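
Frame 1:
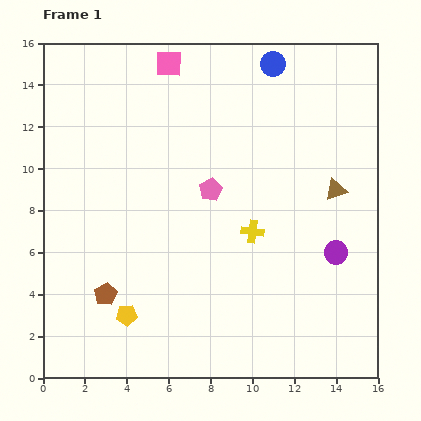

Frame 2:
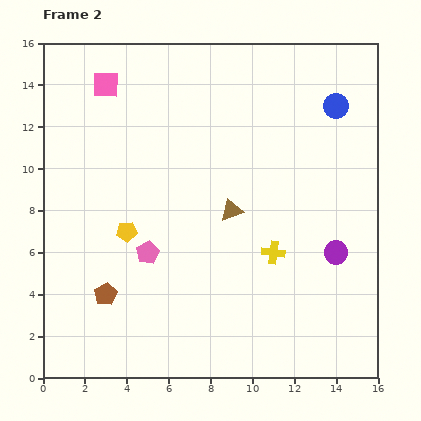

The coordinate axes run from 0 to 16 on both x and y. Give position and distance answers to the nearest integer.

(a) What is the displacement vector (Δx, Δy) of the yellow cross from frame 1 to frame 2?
(1, -1)

The yellow cross was at (10, 7) in frame 1 and (11, 6) in frame 2.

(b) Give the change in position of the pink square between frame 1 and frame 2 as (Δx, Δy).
(-3, -1)

The pink square was at (6, 15) in frame 1 and (3, 14) in frame 2.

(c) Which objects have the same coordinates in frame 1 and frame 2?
the purple circle, the brown pentagon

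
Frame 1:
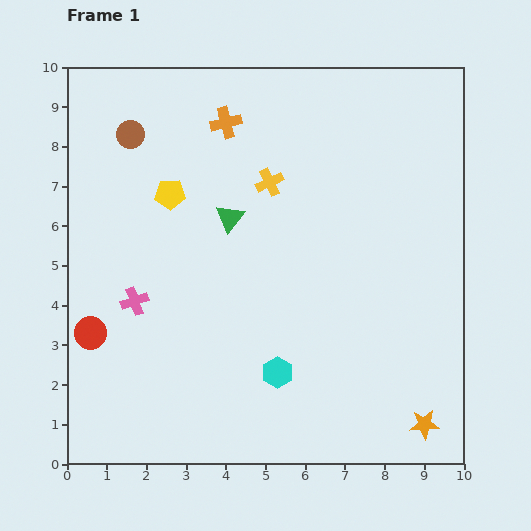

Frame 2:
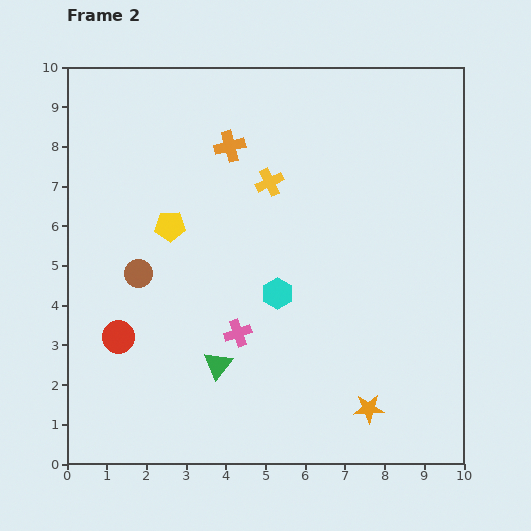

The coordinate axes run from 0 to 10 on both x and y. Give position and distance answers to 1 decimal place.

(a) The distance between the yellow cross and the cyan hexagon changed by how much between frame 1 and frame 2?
-2.0

Distance in frame 1: 4.8. Distance in frame 2: 2.8.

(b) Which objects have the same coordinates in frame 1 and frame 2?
the yellow cross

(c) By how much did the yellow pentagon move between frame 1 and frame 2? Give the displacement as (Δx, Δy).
(0.0, -0.8)

The yellow pentagon was at (2.6, 6.8) in frame 1 and (2.6, 6.0) in frame 2.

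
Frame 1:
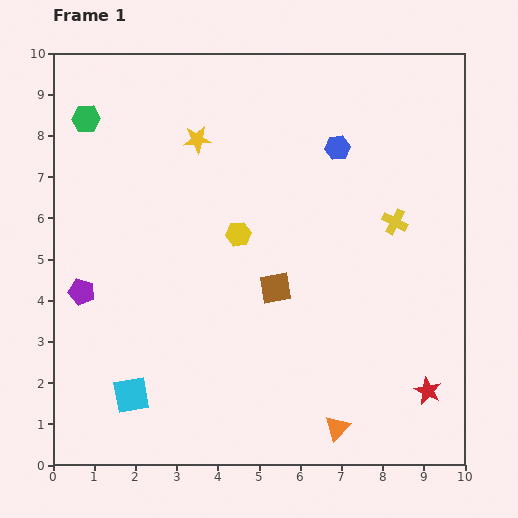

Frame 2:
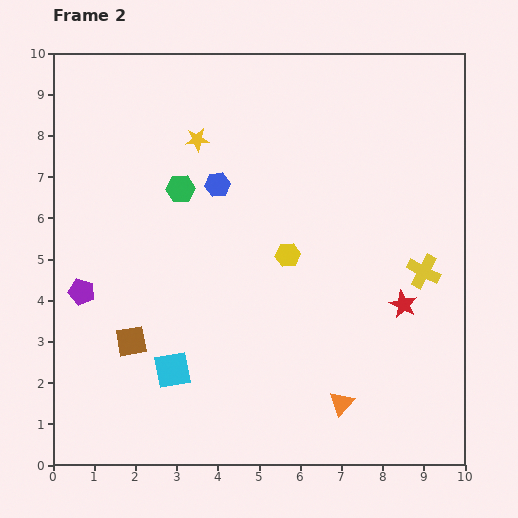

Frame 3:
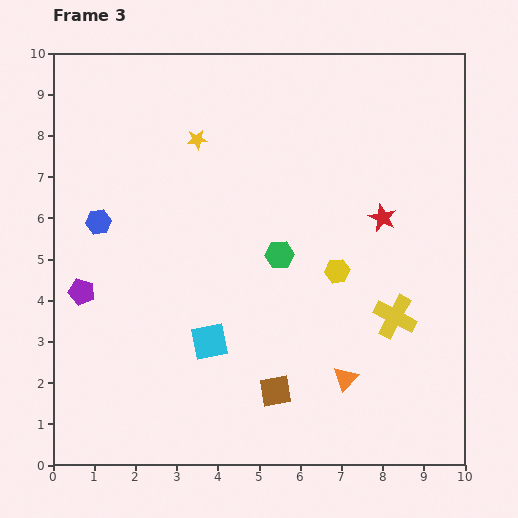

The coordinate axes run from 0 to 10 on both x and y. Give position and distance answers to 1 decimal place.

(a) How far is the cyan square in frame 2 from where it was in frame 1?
1.2

The cyan square moved from (1.9, 1.7) to (2.9, 2.3), a distance of √(1.0² + 0.6²) ≈ 1.2.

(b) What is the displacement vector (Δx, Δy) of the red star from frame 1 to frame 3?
(-1.1, 4.2)

The red star was at (9.1, 1.8) in frame 1 and (8.0, 6.0) in frame 3.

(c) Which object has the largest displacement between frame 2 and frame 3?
the brown square

(moved 3.7; next 3.0)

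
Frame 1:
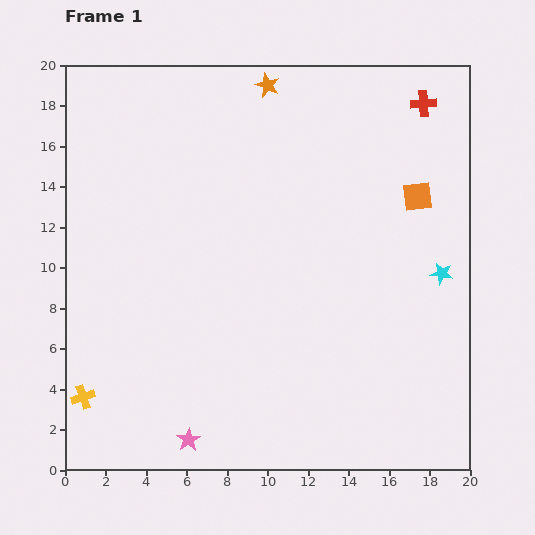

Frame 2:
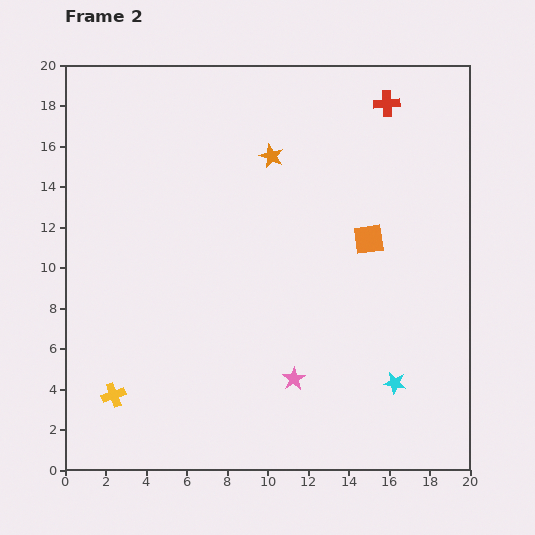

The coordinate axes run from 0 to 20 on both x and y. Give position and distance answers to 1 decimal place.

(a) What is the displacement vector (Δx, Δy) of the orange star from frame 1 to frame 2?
(0.2, -3.5)

The orange star was at (10.0, 19.0) in frame 1 and (10.2, 15.5) in frame 2.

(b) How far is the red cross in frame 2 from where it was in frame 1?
1.8

The red cross moved from (17.7, 18.1) to (15.9, 18.1), a distance of √(1.8² + 0.0²) ≈ 1.8.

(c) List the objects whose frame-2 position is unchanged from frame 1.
none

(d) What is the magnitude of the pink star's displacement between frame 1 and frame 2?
6.0

The pink star moved from (6.1, 1.5) to (11.3, 4.5), a distance of √(5.2² + 3.0²) ≈ 6.0.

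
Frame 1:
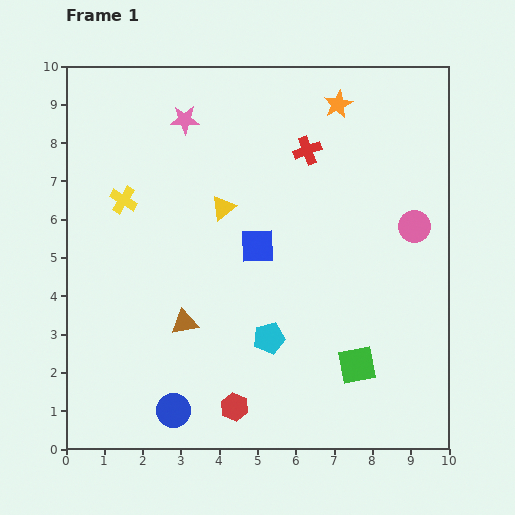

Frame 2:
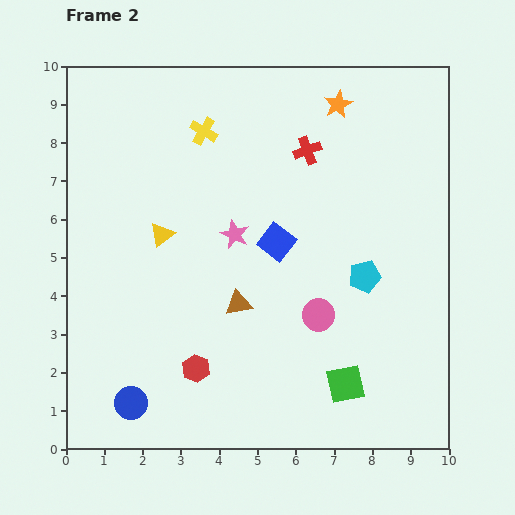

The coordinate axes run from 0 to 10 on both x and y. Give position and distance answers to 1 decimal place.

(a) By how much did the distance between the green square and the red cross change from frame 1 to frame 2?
+0.5

Distance in frame 1: 5.7. Distance in frame 2: 6.2.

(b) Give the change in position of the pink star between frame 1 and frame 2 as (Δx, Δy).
(1.3, -3.0)

The pink star was at (3.1, 8.6) in frame 1 and (4.4, 5.6) in frame 2.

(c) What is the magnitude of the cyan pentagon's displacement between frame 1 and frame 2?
3.0

The cyan pentagon moved from (5.3, 2.9) to (7.8, 4.5), a distance of √(2.5² + 1.6²) ≈ 3.0.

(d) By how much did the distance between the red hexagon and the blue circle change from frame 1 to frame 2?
+0.3

Distance in frame 1: 1.6. Distance in frame 2: 1.9.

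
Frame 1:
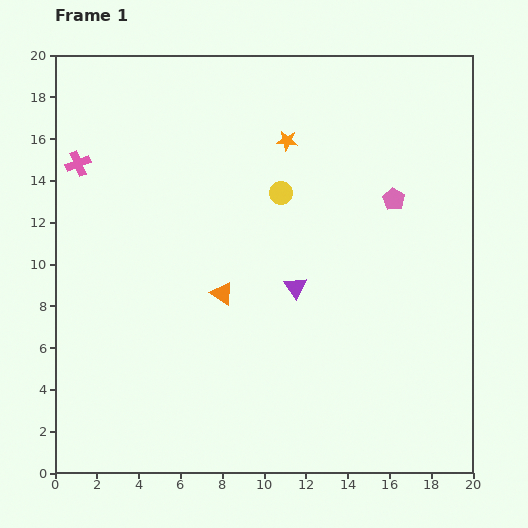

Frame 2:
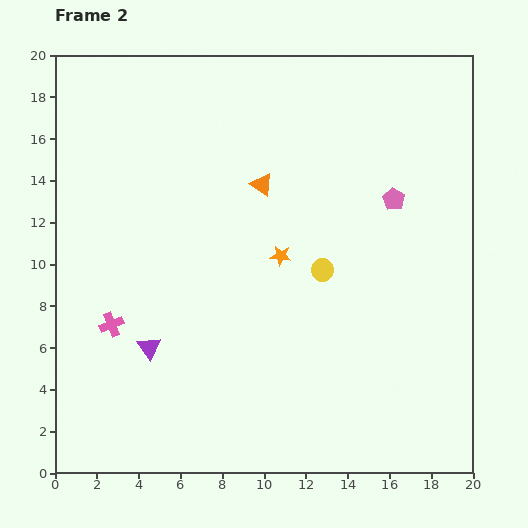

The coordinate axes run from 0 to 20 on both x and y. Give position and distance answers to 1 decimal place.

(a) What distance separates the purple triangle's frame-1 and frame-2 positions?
7.6

The purple triangle moved from (11.5, 8.9) to (4.5, 6.0), a distance of √(7.0² + 2.9²) ≈ 7.6.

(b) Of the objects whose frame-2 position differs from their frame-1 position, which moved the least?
the yellow circle

(moved 4.2)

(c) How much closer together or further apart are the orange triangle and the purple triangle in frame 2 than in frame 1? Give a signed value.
+6.0

Distance in frame 1: 3.5. Distance in frame 2: 9.5.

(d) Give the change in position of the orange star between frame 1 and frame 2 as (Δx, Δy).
(-0.3, -5.5)

The orange star was at (11.1, 15.9) in frame 1 and (10.8, 10.4) in frame 2.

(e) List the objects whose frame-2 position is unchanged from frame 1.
the pink pentagon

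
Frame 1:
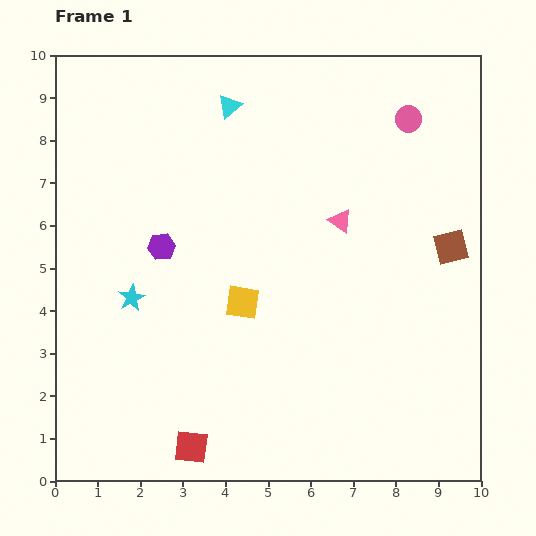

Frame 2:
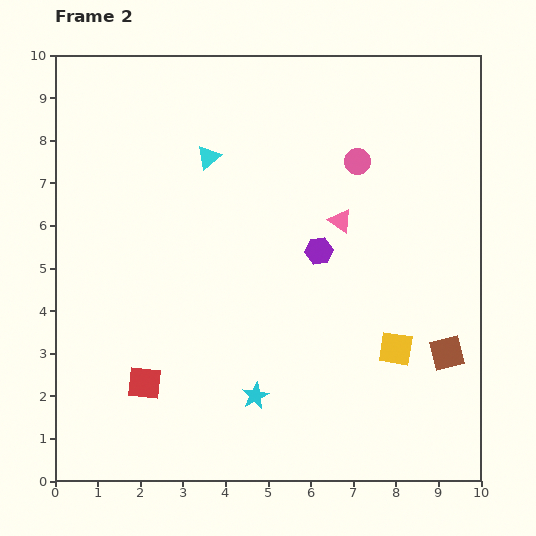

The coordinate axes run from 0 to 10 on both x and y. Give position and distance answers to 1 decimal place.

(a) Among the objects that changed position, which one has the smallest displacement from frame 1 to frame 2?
the cyan triangle

(moved 1.3)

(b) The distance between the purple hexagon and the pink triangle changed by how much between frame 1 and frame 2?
-3.3

Distance in frame 1: 4.2. Distance in frame 2: 0.9.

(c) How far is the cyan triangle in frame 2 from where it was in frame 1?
1.3

The cyan triangle moved from (4.1, 8.8) to (3.6, 7.6), a distance of √(0.5² + 1.2²) ≈ 1.3.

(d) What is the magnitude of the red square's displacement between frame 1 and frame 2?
1.9

The red square moved from (3.2, 0.8) to (2.1, 2.3), a distance of √(1.1² + 1.5²) ≈ 1.9.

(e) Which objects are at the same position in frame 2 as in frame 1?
the pink triangle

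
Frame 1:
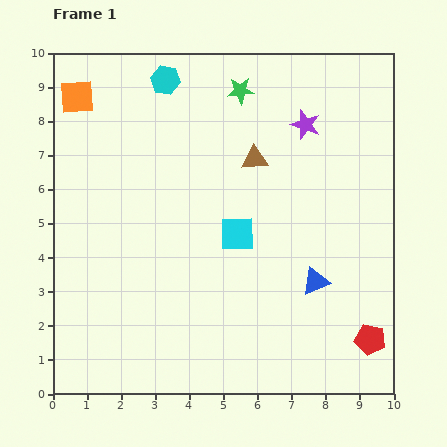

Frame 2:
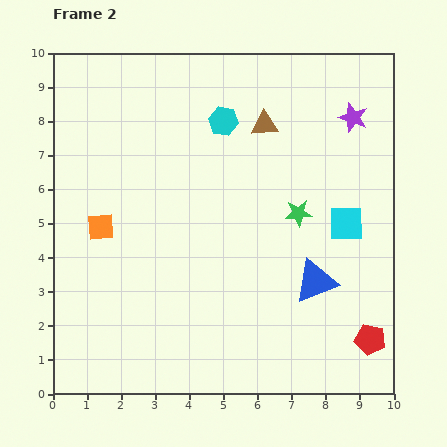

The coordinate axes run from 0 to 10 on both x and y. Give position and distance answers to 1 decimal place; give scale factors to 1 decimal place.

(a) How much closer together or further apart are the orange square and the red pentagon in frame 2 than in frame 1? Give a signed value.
-2.6

Distance in frame 1: 11.2. Distance in frame 2: 8.6.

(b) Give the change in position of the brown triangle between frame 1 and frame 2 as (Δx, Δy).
(0.3, 1.0)

The brown triangle was at (5.9, 6.9) in frame 1 and (6.2, 7.9) in frame 2.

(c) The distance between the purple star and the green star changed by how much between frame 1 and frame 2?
+1.1

Distance in frame 1: 2.1. Distance in frame 2: 3.2.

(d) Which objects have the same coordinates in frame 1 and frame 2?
the red pentagon, the blue triangle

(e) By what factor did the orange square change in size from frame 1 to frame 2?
0.8×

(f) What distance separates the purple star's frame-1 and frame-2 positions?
1.4

The purple star moved from (7.4, 7.9) to (8.8, 8.1), a distance of √(1.4² + 0.2²) ≈ 1.4.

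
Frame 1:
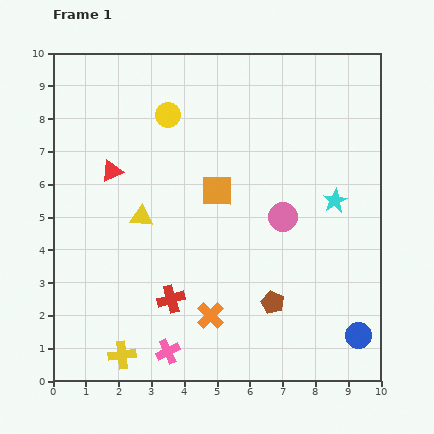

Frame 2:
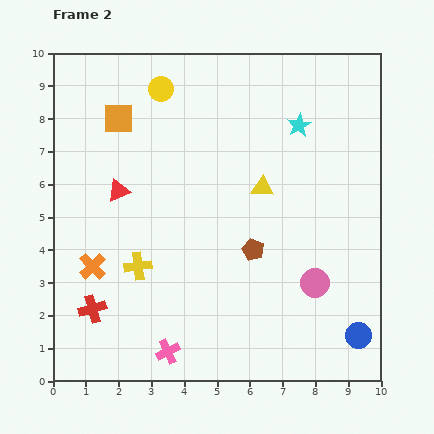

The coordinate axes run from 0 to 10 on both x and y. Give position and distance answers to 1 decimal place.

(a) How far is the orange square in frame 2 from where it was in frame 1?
3.7

The orange square moved from (5.0, 5.8) to (2.0, 8.0), a distance of √(3.0² + 2.2²) ≈ 3.7.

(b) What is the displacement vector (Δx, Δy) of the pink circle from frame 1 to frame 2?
(1.0, -2.0)

The pink circle was at (7.0, 5.0) in frame 1 and (8.0, 3.0) in frame 2.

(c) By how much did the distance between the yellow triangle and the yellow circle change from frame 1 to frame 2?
+1.1

Distance in frame 1: 3.2. Distance in frame 2: 4.3.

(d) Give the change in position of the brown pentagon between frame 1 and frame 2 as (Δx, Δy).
(-0.6, 1.6)

The brown pentagon was at (6.7, 2.4) in frame 1 and (6.1, 4.0) in frame 2.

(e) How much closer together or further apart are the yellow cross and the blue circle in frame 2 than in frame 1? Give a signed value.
-0.2

Distance in frame 1: 7.2. Distance in frame 2: 7.0.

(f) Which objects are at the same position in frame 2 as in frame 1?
the blue circle, the pink cross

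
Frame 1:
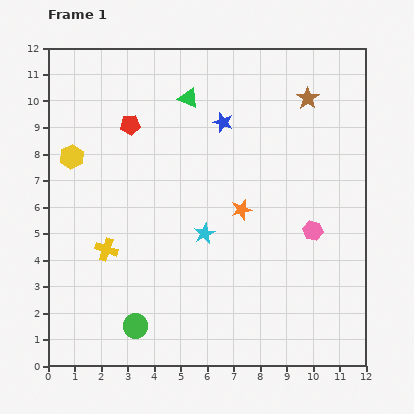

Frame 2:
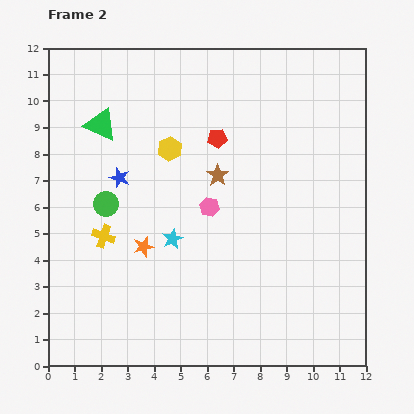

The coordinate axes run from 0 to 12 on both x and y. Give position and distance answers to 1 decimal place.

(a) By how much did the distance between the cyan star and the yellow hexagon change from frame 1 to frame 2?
-2.4

Distance in frame 1: 5.8. Distance in frame 2: 3.4.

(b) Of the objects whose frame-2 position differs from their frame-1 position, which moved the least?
the yellow cross

(moved 0.5)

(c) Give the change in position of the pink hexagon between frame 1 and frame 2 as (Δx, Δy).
(-3.9, 0.9)

The pink hexagon was at (10.0, 5.1) in frame 1 and (6.1, 6.0) in frame 2.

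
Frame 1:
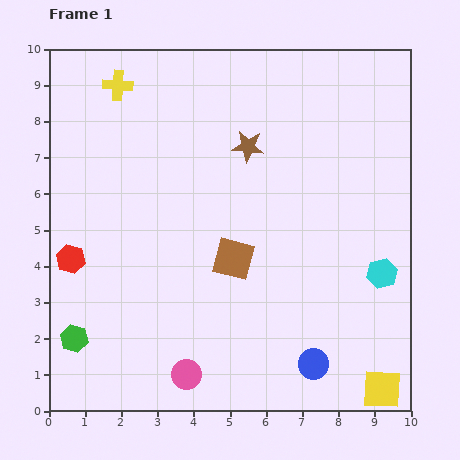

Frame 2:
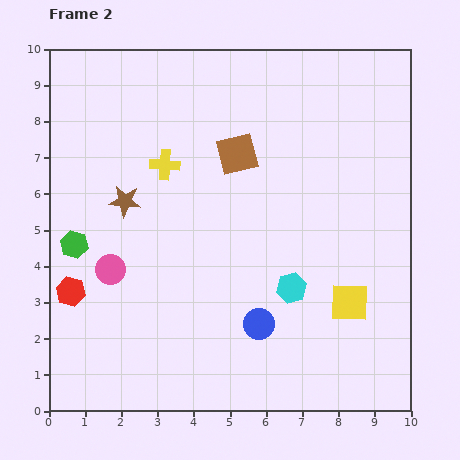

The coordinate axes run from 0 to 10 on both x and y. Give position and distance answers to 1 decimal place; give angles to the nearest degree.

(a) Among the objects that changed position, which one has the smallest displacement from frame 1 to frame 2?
the red hexagon

(moved 0.9)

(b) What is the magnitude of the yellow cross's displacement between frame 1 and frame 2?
2.6

The yellow cross moved from (1.9, 9.0) to (3.2, 6.8), a distance of √(1.3² + 2.2²) ≈ 2.6.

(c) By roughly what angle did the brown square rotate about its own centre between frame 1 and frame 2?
29° counter-clockwise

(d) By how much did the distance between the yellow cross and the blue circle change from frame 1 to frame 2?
-4.3

Distance in frame 1: 9.4. Distance in frame 2: 5.1.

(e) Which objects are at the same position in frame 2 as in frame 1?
none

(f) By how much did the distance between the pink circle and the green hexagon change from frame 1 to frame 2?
-2.1

Distance in frame 1: 3.3. Distance in frame 2: 1.2.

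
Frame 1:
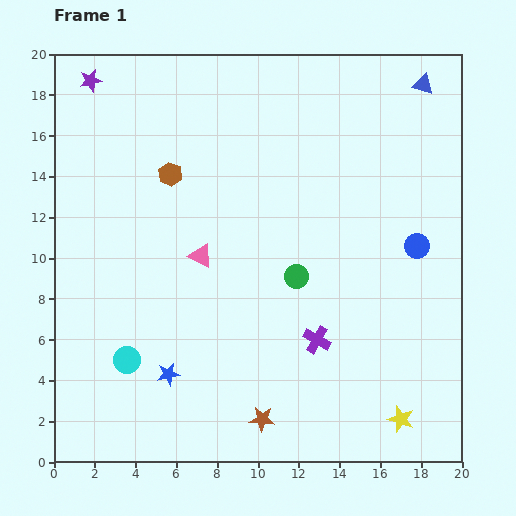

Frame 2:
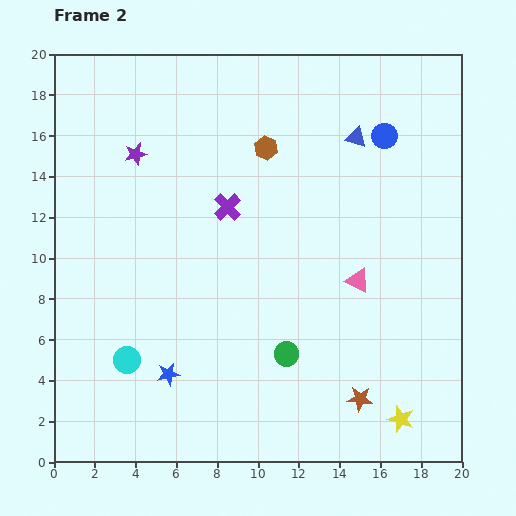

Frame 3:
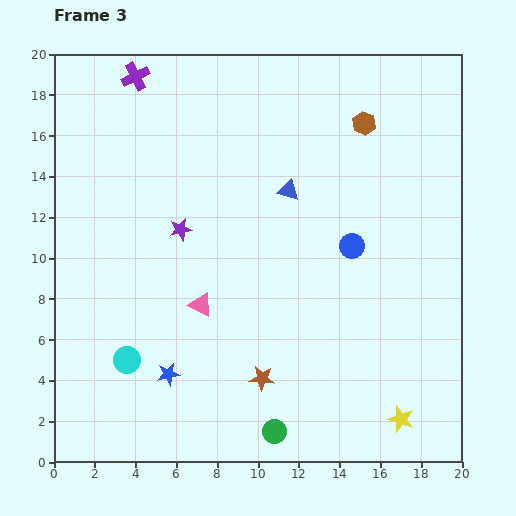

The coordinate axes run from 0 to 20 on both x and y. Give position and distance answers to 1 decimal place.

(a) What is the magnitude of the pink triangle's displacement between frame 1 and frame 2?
7.8

The pink triangle moved from (7.2, 10.1) to (14.9, 8.9), a distance of √(7.7² + 1.2²) ≈ 7.8.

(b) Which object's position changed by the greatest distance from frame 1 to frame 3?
the purple cross

(moved 15.7; next 9.8)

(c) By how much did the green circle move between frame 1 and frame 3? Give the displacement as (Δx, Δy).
(-1.1, -7.6)

The green circle was at (11.9, 9.1) in frame 1 and (10.8, 1.5) in frame 3.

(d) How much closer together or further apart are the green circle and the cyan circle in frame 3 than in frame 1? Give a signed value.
-1.3

Distance in frame 1: 9.3. Distance in frame 3: 8.0.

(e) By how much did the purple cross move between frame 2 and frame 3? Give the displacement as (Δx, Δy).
(-4.5, 6.4)

The purple cross was at (8.5, 12.5) in frame 2 and (4.0, 18.9) in frame 3.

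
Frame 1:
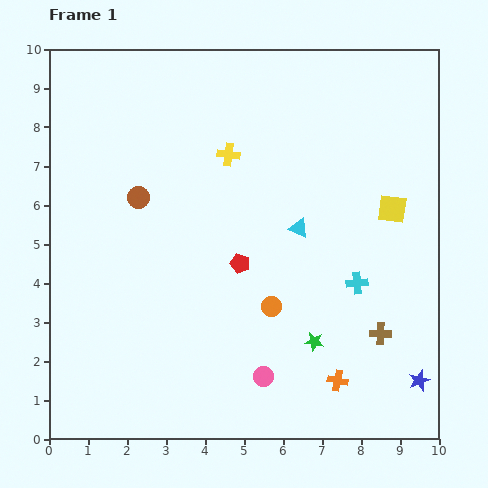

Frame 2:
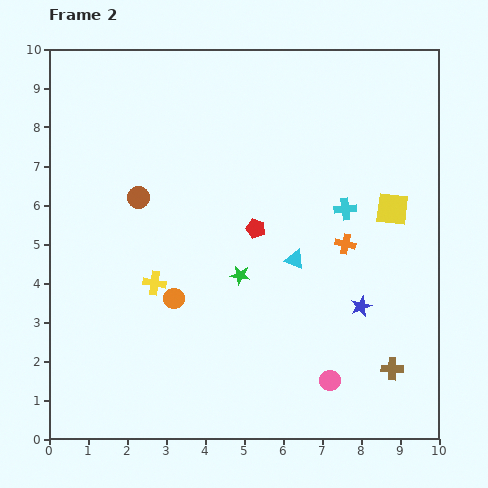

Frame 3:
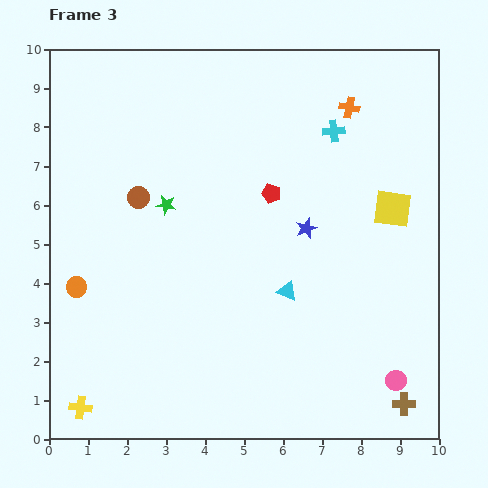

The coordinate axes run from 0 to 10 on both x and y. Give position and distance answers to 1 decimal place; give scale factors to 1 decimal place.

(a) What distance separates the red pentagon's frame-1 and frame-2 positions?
1.0

The red pentagon moved from (4.9, 4.5) to (5.3, 5.4), a distance of √(0.4² + 0.9²) ≈ 1.0.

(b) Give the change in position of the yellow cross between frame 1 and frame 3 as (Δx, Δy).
(-3.8, -6.5)

The yellow cross was at (4.6, 7.3) in frame 1 and (0.8, 0.8) in frame 3.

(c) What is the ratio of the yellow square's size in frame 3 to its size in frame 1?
1.3×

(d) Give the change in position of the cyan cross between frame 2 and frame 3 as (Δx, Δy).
(-0.3, 2.0)

The cyan cross was at (7.6, 5.9) in frame 2 and (7.3, 7.9) in frame 3.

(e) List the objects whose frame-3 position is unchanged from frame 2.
the brown circle, the yellow square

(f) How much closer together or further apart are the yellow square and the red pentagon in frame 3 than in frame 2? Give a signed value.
-0.4

Distance in frame 2: 3.5. Distance in frame 3: 3.1.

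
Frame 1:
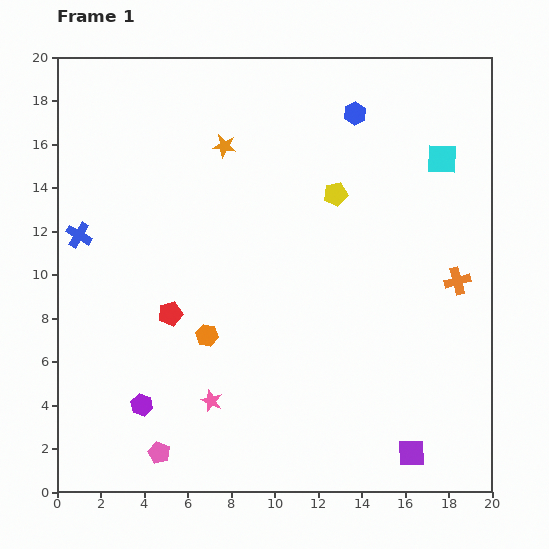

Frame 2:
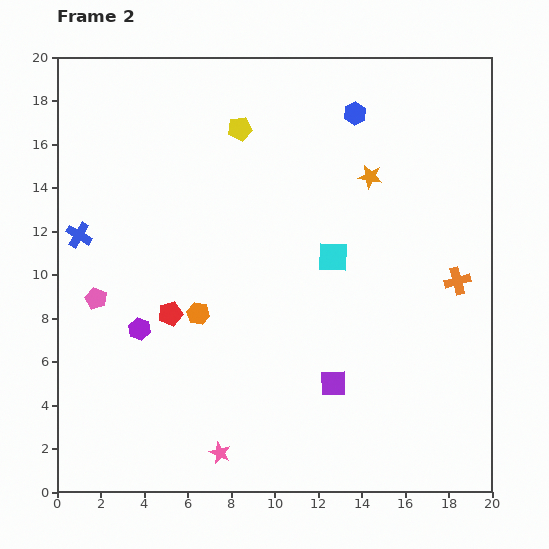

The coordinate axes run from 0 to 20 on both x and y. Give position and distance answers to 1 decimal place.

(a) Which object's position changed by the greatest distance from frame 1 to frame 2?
the pink pentagon

(moved 7.7; next 6.8)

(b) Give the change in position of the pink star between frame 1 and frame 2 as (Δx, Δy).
(0.4, -2.4)

The pink star was at (7.1, 4.2) in frame 1 and (7.5, 1.8) in frame 2.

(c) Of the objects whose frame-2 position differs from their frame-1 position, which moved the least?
the orange hexagon

(moved 1.1)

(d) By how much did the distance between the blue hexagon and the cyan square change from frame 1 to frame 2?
+2.2

Distance in frame 1: 4.5. Distance in frame 2: 6.7.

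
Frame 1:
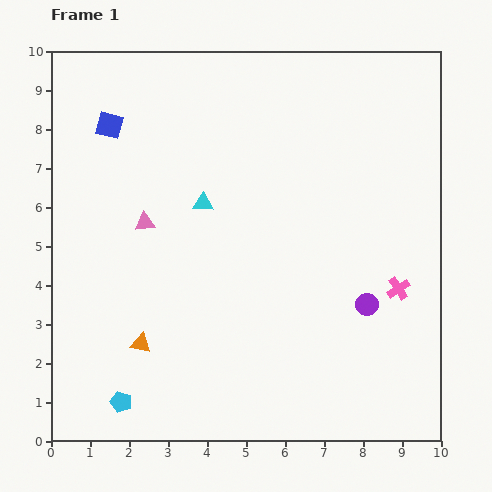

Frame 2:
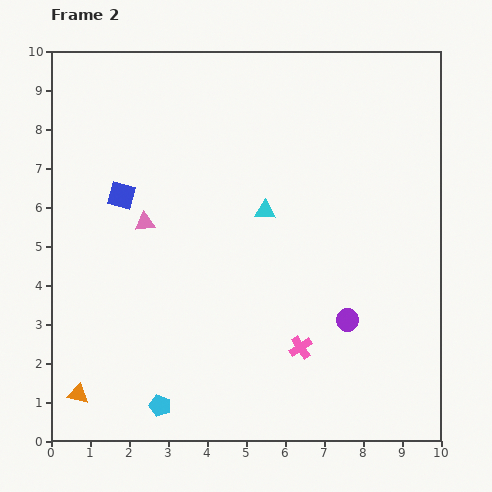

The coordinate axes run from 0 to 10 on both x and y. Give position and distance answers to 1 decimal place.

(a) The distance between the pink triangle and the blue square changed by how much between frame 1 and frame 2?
-1.8

Distance in frame 1: 2.7. Distance in frame 2: 0.9.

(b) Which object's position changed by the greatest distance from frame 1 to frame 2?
the pink cross

(moved 2.9; next 2.1)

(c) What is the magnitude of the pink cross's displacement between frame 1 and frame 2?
2.9

The pink cross moved from (8.9, 3.9) to (6.4, 2.4), a distance of √(2.5² + 1.5²) ≈ 2.9.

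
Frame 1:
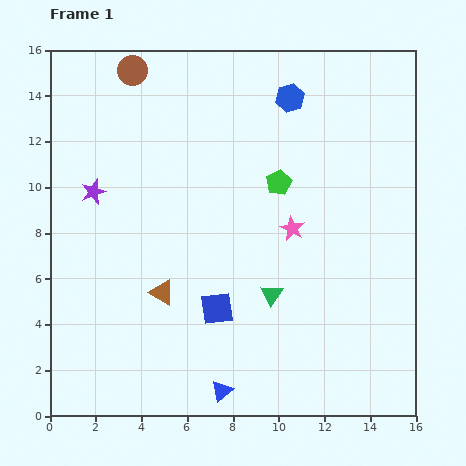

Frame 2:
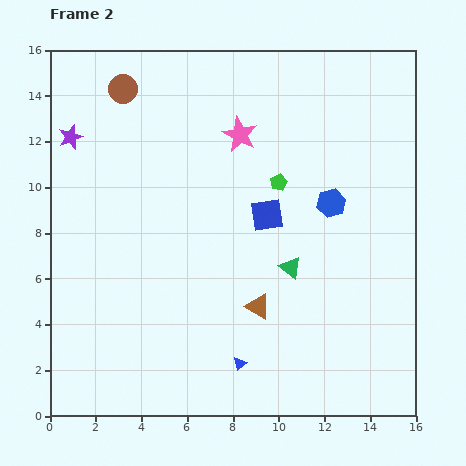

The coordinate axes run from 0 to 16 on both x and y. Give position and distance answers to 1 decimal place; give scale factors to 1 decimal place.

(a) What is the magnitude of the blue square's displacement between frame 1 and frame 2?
4.7

The blue square moved from (7.3, 4.7) to (9.5, 8.8), a distance of √(2.2² + 4.1²) ≈ 4.7.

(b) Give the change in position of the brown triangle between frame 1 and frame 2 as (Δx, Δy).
(4.2, -0.6)

The brown triangle was at (4.9, 5.4) in frame 1 and (9.1, 4.8) in frame 2.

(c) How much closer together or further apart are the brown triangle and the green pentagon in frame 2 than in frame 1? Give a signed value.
-1.5

Distance in frame 1: 7.0. Distance in frame 2: 5.5.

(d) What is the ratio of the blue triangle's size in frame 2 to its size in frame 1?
0.6×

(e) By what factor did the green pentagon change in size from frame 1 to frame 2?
0.7×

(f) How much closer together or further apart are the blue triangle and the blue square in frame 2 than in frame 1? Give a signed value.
+3.0

Distance in frame 1: 3.6. Distance in frame 2: 6.6.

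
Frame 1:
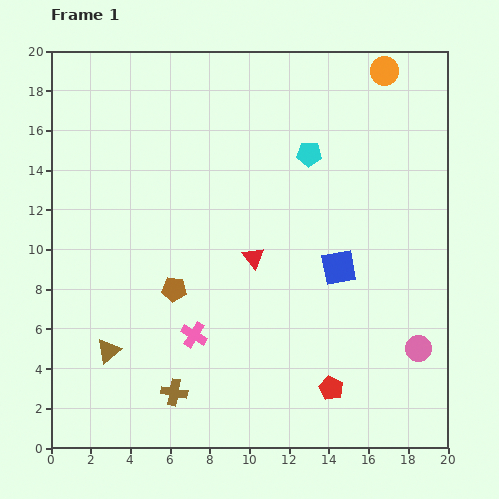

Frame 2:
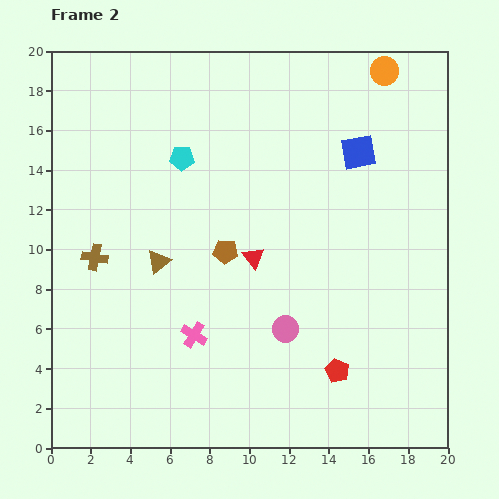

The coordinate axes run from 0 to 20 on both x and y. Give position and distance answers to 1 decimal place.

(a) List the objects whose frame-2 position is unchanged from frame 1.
the orange circle, the pink cross, the red triangle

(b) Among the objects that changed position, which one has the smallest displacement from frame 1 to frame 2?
the red pentagon

(moved 0.9)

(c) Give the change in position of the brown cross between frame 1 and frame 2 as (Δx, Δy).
(-4.0, 6.8)

The brown cross was at (6.2, 2.8) in frame 1 and (2.2, 9.6) in frame 2.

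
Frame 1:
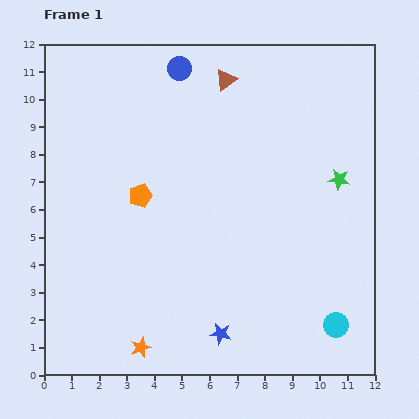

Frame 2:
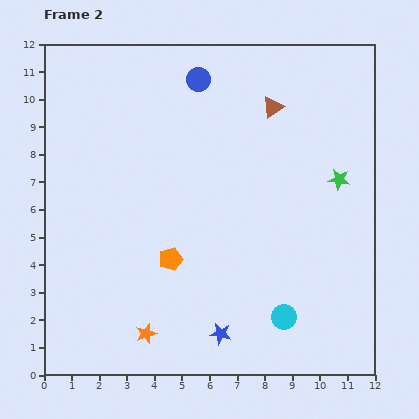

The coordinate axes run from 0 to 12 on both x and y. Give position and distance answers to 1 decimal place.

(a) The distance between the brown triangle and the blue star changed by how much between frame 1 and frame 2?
-0.8

Distance in frame 1: 9.2. Distance in frame 2: 8.4.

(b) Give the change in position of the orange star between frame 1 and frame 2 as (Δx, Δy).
(0.2, 0.5)

The orange star was at (3.5, 1.0) in frame 1 and (3.7, 1.5) in frame 2.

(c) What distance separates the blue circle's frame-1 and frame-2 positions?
0.8

The blue circle moved from (4.9, 11.1) to (5.6, 10.7), a distance of √(0.7² + 0.4²) ≈ 0.8.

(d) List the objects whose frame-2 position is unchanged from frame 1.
the green star, the blue star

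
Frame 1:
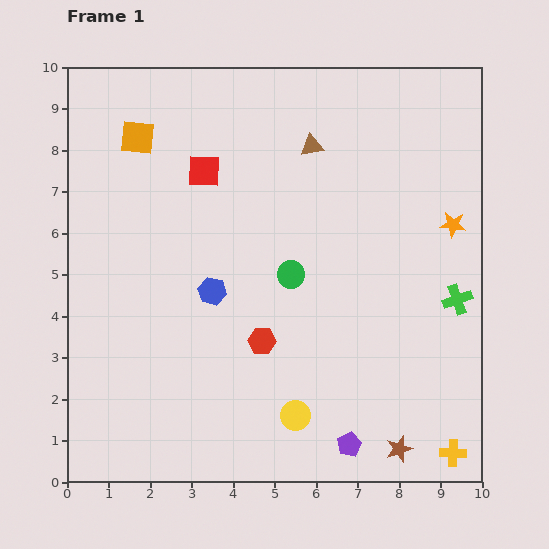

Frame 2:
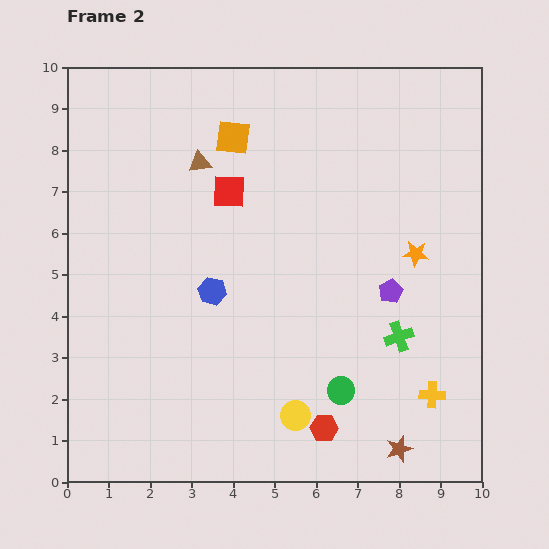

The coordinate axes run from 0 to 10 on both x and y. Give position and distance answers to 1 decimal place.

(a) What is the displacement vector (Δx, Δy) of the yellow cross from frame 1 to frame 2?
(-0.5, 1.4)

The yellow cross was at (9.3, 0.7) in frame 1 and (8.8, 2.1) in frame 2.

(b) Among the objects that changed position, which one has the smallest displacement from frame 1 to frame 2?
the red square

(moved 0.8)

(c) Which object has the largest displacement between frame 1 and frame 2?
the purple pentagon

(moved 3.8; next 3.0)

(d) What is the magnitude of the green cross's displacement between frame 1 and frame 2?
1.7

The green cross moved from (9.4, 4.4) to (8.0, 3.5), a distance of √(1.4² + 0.9²) ≈ 1.7.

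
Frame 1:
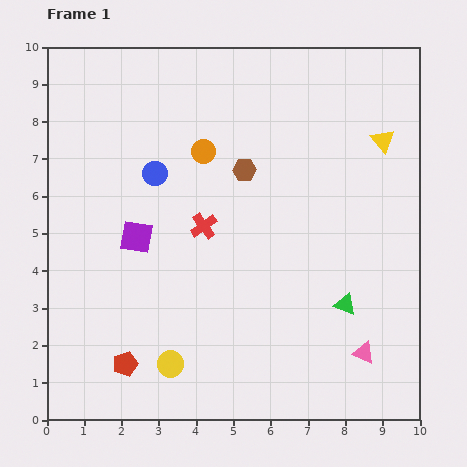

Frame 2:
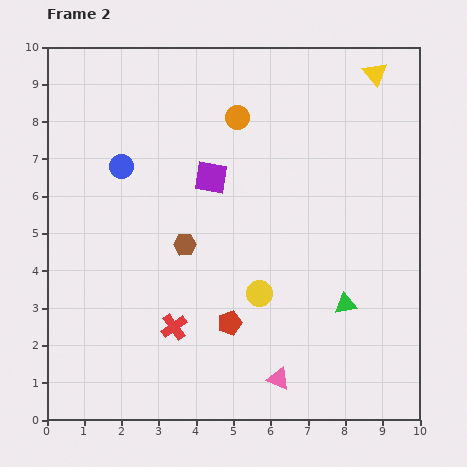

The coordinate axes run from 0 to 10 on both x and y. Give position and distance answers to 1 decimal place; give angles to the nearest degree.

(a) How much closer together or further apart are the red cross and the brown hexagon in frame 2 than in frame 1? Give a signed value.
+0.3

Distance in frame 1: 1.9. Distance in frame 2: 2.2.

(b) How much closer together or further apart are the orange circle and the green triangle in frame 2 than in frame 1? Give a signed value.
+0.2

Distance in frame 1: 5.6. Distance in frame 2: 5.8.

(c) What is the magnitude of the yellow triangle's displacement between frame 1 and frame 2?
1.8

The yellow triangle moved from (9.0, 7.5) to (8.8, 9.3), a distance of √(0.2² + 1.8²) ≈ 1.8.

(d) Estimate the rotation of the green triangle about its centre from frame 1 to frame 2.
29° counter-clockwise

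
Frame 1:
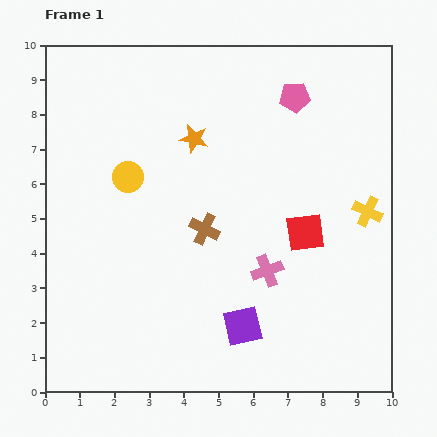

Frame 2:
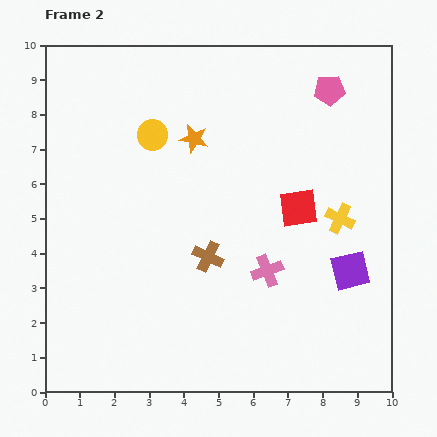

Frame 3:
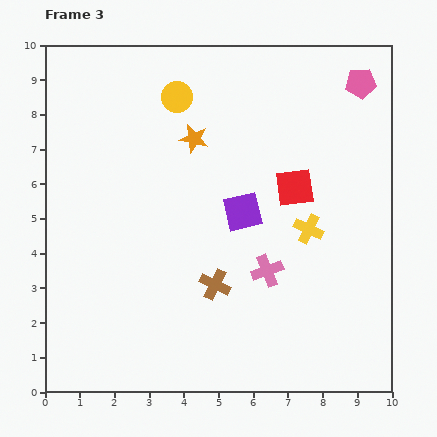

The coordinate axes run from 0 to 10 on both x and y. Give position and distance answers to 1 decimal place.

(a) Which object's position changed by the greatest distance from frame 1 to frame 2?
the purple square

(moved 3.5; next 1.4)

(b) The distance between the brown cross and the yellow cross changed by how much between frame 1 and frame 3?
-1.6

Distance in frame 1: 4.7. Distance in frame 3: 3.1.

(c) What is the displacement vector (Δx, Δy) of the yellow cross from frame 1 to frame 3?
(-1.7, -0.5)

The yellow cross was at (9.3, 5.2) in frame 1 and (7.6, 4.7) in frame 3.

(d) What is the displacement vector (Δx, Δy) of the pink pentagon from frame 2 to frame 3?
(0.9, 0.2)

The pink pentagon was at (8.2, 8.7) in frame 2 and (9.1, 8.9) in frame 3.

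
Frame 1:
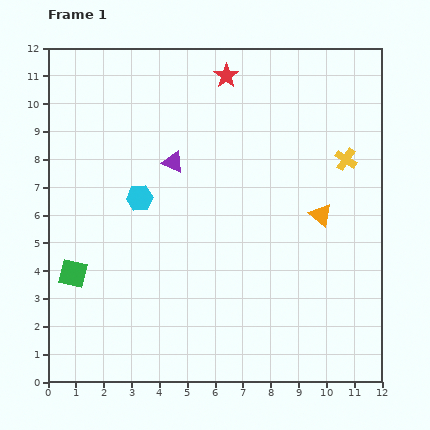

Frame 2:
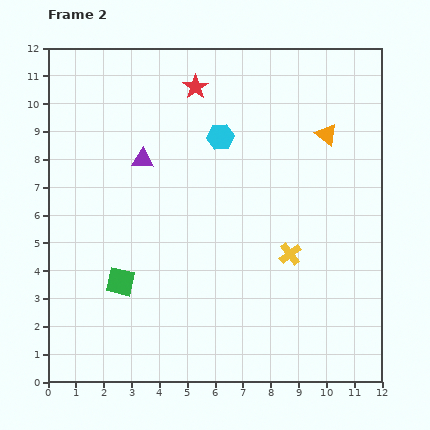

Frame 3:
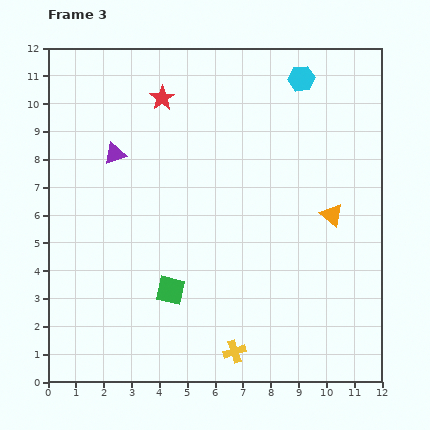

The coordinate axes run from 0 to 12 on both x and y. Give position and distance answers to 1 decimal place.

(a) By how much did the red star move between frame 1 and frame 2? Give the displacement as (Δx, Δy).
(-1.1, -0.4)

The red star was at (6.4, 11.0) in frame 1 and (5.3, 10.6) in frame 2.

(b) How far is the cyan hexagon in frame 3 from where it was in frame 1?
7.2

The cyan hexagon moved from (3.3, 6.6) to (9.1, 10.9), a distance of √(5.8² + 4.3²) ≈ 7.2.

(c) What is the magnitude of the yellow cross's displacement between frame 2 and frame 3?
4.0

The yellow cross moved from (8.7, 4.6) to (6.7, 1.1), a distance of √(2.0² + 3.5²) ≈ 4.0.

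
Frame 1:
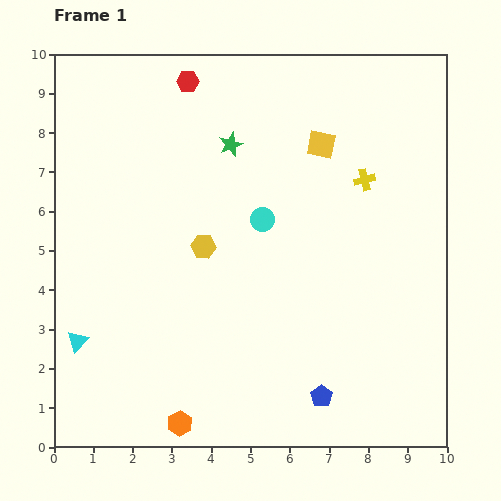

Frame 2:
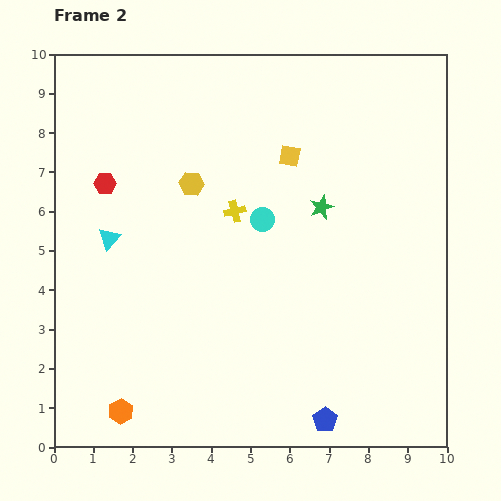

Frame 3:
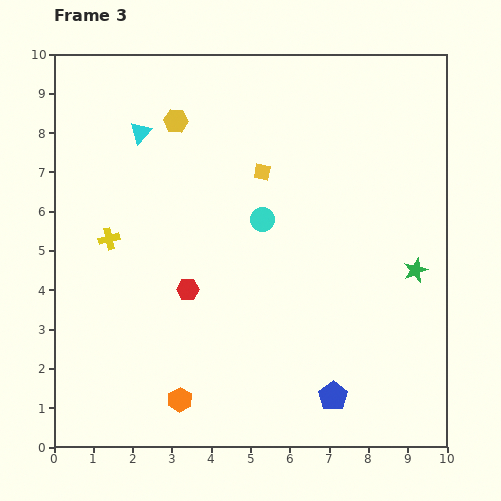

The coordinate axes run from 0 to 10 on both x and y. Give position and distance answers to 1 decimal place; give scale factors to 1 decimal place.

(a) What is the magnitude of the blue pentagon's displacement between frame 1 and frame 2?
0.6

The blue pentagon moved from (6.8, 1.3) to (6.9, 0.7), a distance of √(0.1² + 0.6²) ≈ 0.6.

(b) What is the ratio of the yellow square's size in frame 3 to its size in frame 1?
0.6×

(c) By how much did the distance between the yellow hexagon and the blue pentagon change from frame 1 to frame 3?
+3.3

Distance in frame 1: 4.8. Distance in frame 3: 8.1.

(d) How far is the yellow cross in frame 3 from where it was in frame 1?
6.7

The yellow cross moved from (7.9, 6.8) to (1.4, 5.3), a distance of √(6.5² + 1.5²) ≈ 6.7.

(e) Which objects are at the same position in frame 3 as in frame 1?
the cyan circle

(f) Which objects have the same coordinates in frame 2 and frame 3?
the cyan circle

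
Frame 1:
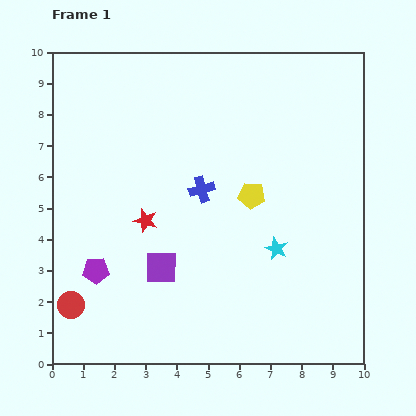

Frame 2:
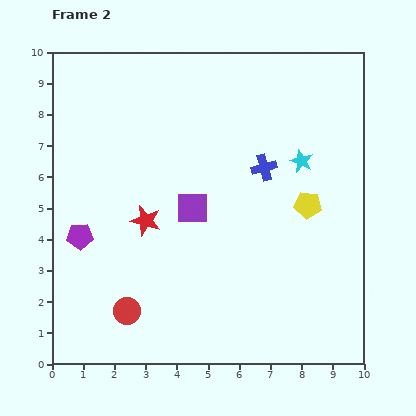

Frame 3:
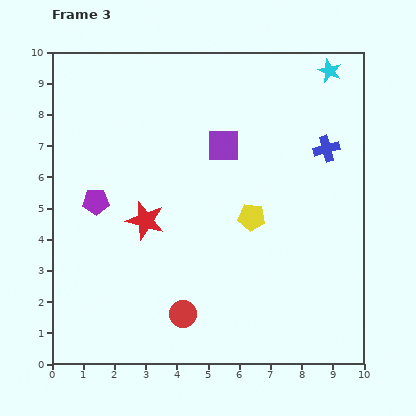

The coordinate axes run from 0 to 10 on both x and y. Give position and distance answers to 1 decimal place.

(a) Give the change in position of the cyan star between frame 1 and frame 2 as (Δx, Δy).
(0.8, 2.8)

The cyan star was at (7.2, 3.7) in frame 1 and (8.0, 6.5) in frame 2.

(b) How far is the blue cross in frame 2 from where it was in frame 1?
2.1

The blue cross moved from (4.8, 5.6) to (6.8, 6.3), a distance of √(2.0² + 0.7²) ≈ 2.1.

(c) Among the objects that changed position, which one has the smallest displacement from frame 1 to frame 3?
the yellow pentagon

(moved 0.7)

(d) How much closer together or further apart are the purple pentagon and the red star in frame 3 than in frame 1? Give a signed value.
-0.6

Distance in frame 1: 2.3. Distance in frame 3: 1.7.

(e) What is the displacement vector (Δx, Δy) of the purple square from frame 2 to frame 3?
(1.0, 2.0)

The purple square was at (4.5, 5.0) in frame 2 and (5.5, 7.0) in frame 3.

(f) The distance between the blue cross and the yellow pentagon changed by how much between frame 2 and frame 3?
+1.5

Distance in frame 2: 1.8. Distance in frame 3: 3.3.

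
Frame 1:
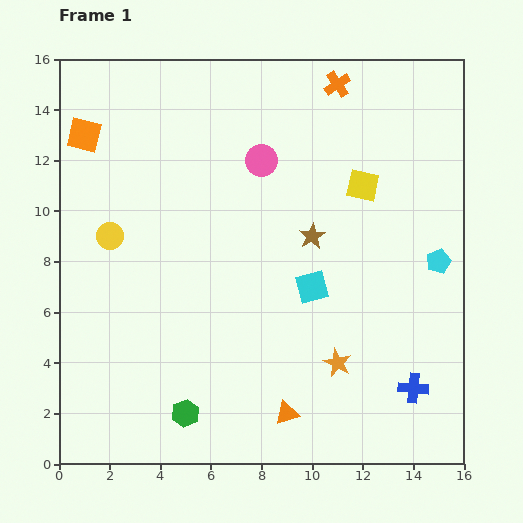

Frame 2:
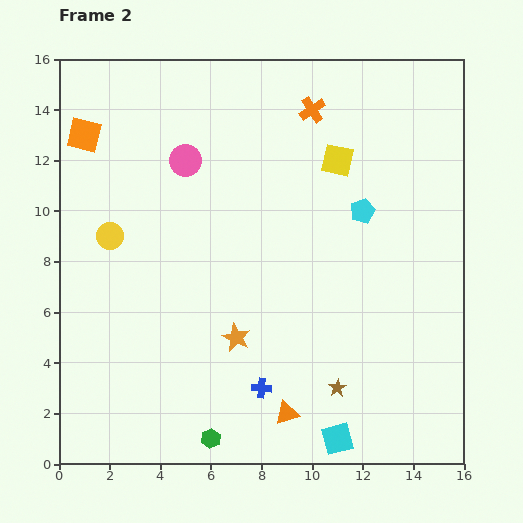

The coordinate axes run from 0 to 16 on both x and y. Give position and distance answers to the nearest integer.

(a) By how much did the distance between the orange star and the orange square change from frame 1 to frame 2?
-3

Distance in frame 1: 13. Distance in frame 2: 10.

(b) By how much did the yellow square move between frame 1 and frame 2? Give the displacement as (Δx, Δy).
(-1, 1)

The yellow square was at (12, 11) in frame 1 and (11, 12) in frame 2.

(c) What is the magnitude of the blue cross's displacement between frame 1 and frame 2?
6

The blue cross moved from (14, 3) to (8, 3), a distance of √(6² + 0²) ≈ 6.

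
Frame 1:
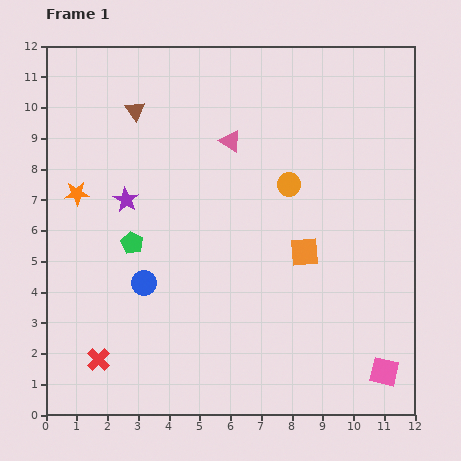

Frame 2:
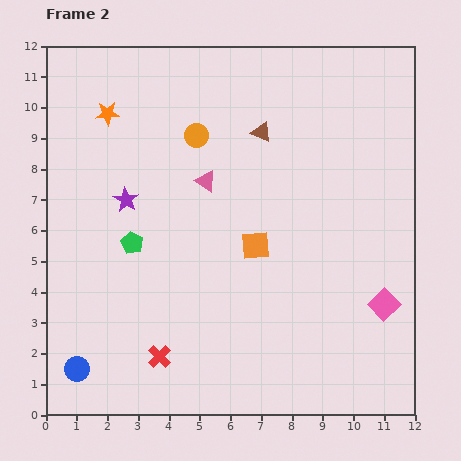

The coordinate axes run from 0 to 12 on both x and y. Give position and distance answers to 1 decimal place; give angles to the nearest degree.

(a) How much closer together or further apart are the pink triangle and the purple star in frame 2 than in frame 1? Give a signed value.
-1.2

Distance in frame 1: 3.9. Distance in frame 2: 2.7.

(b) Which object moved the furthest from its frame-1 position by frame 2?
the brown triangle

(moved 4.2; next 3.6)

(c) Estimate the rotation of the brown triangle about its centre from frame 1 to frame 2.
29° counter-clockwise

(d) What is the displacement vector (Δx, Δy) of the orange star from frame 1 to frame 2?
(1.0, 2.6)

The orange star was at (1.0, 7.2) in frame 1 and (2.0, 9.8) in frame 2.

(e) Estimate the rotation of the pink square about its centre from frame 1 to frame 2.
33° clockwise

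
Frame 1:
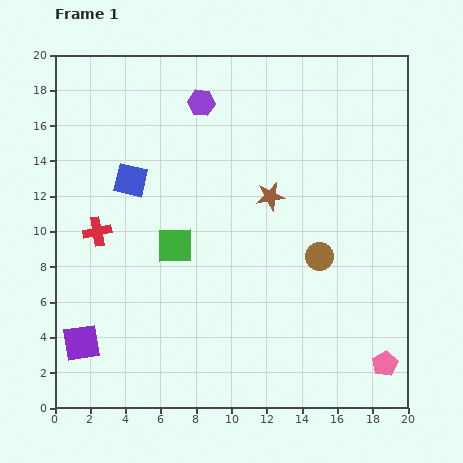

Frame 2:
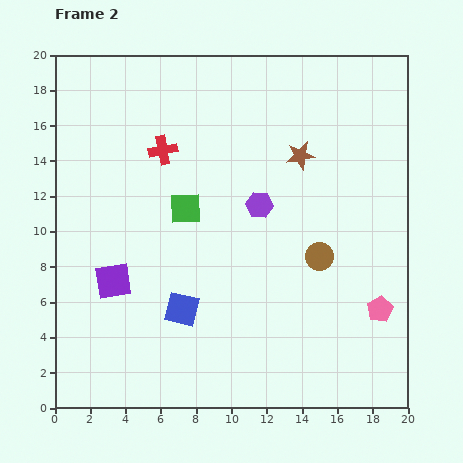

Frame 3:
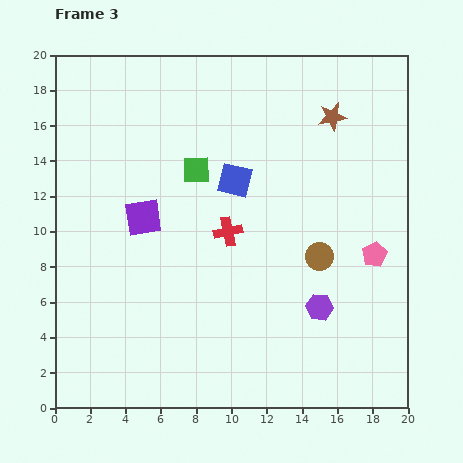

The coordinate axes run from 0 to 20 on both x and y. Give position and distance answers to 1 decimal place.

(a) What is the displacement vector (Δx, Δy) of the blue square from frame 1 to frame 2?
(2.9, -7.3)

The blue square was at (4.3, 12.9) in frame 1 and (7.2, 5.6) in frame 2.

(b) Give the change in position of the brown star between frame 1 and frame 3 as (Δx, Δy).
(3.5, 4.5)

The brown star was at (12.2, 12.0) in frame 1 and (15.7, 16.5) in frame 3.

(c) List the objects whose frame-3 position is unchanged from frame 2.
the brown circle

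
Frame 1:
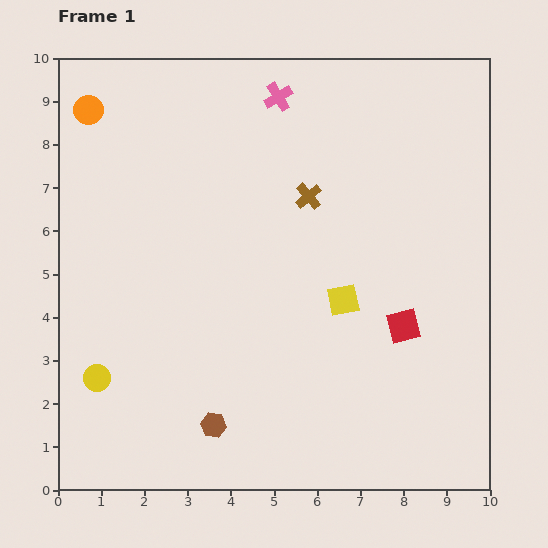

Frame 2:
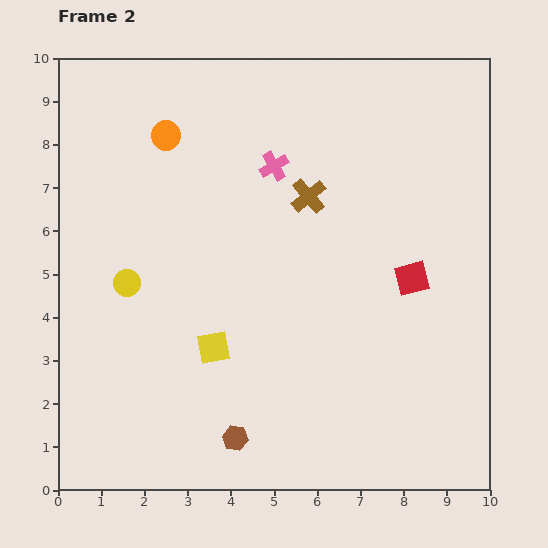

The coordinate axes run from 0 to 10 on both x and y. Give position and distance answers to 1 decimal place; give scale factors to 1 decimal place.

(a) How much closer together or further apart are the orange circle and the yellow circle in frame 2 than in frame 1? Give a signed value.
-2.7

Distance in frame 1: 6.2. Distance in frame 2: 3.5.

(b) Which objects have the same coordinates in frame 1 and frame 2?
the brown cross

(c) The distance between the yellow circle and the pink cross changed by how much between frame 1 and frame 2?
-3.4

Distance in frame 1: 7.7. Distance in frame 2: 4.3.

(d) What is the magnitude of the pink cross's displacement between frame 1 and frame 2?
1.6

The pink cross moved from (5.1, 9.1) to (5.0, 7.5), a distance of √(0.1² + 1.6²) ≈ 1.6.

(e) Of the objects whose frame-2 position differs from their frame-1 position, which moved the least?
the brown hexagon

(moved 0.6)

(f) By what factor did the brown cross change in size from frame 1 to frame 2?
1.3×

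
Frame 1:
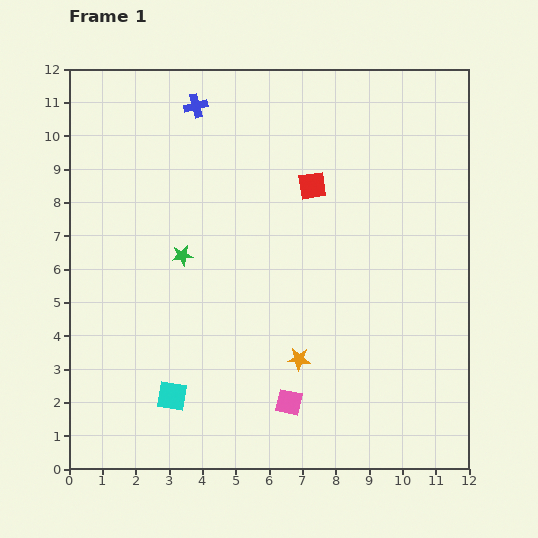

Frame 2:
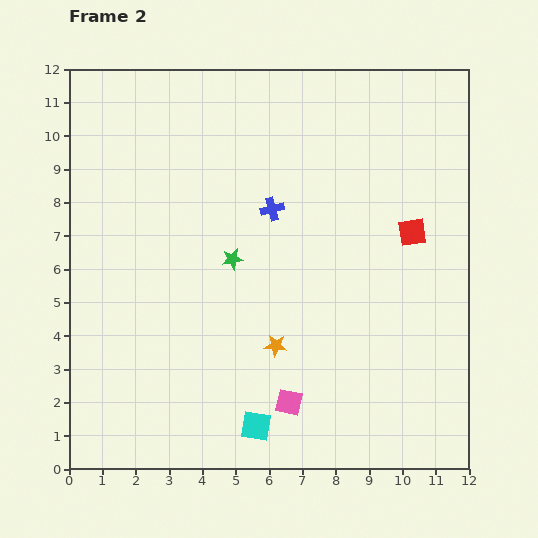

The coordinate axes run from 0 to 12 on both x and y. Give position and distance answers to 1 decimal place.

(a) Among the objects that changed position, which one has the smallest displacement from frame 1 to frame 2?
the orange star

(moved 0.8)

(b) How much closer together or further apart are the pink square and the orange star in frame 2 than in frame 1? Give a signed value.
+0.4

Distance in frame 1: 1.3. Distance in frame 2: 1.7.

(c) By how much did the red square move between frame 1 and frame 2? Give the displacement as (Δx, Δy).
(3.0, -1.4)

The red square was at (7.3, 8.5) in frame 1 and (10.3, 7.1) in frame 2.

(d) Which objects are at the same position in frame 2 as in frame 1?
the pink square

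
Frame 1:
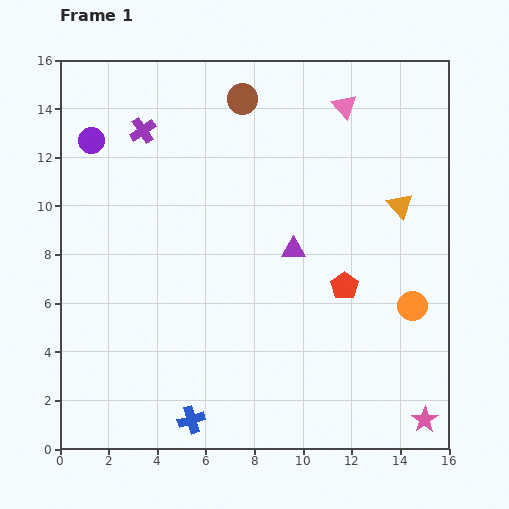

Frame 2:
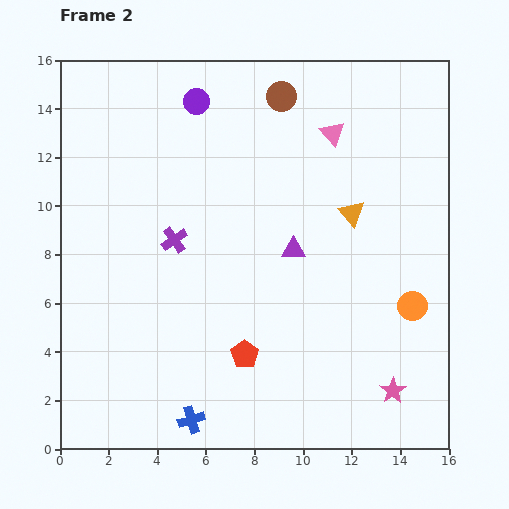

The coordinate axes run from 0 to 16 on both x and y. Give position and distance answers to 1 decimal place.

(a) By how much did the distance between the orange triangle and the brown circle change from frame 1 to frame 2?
-2.2

Distance in frame 1: 7.8. Distance in frame 2: 5.6.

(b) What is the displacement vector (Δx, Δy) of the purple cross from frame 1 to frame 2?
(1.3, -4.5)

The purple cross was at (3.4, 13.1) in frame 1 and (4.7, 8.6) in frame 2.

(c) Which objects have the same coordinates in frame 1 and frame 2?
the blue cross, the purple triangle, the orange circle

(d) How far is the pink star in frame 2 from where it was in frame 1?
1.8

The pink star moved from (15.0, 1.2) to (13.7, 2.4), a distance of √(1.3² + 1.2²) ≈ 1.8.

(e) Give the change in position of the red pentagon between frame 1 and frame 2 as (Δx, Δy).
(-4.1, -2.8)

The red pentagon was at (11.7, 6.7) in frame 1 and (7.6, 3.9) in frame 2.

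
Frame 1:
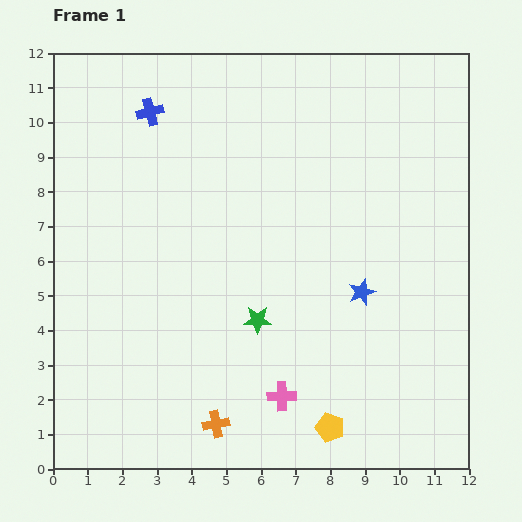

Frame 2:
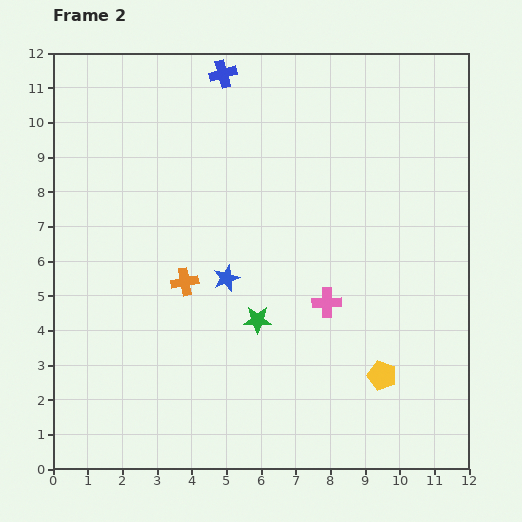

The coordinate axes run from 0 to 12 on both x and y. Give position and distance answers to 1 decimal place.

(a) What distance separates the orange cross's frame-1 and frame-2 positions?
4.2

The orange cross moved from (4.7, 1.3) to (3.8, 5.4), a distance of √(0.9² + 4.1²) ≈ 4.2.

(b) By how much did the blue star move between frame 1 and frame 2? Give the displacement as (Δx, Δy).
(-3.9, 0.4)

The blue star was at (8.9, 5.1) in frame 1 and (5.0, 5.5) in frame 2.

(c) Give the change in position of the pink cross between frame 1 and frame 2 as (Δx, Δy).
(1.3, 2.7)

The pink cross was at (6.6, 2.1) in frame 1 and (7.9, 4.8) in frame 2.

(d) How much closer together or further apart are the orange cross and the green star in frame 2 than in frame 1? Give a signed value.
-0.8

Distance in frame 1: 3.2. Distance in frame 2: 2.4.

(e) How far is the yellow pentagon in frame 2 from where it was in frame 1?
2.1

The yellow pentagon moved from (8.0, 1.2) to (9.5, 2.7), a distance of √(1.5² + 1.5²) ≈ 2.1.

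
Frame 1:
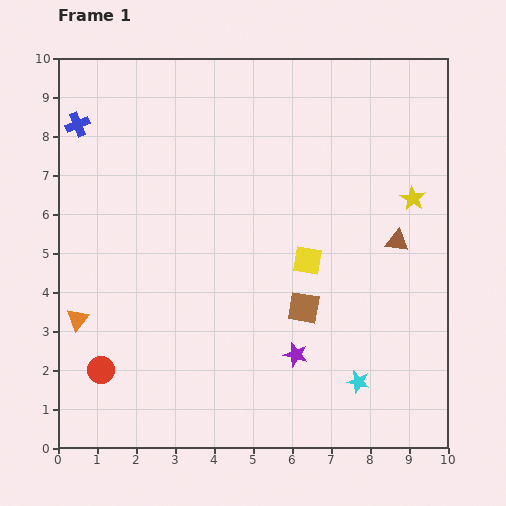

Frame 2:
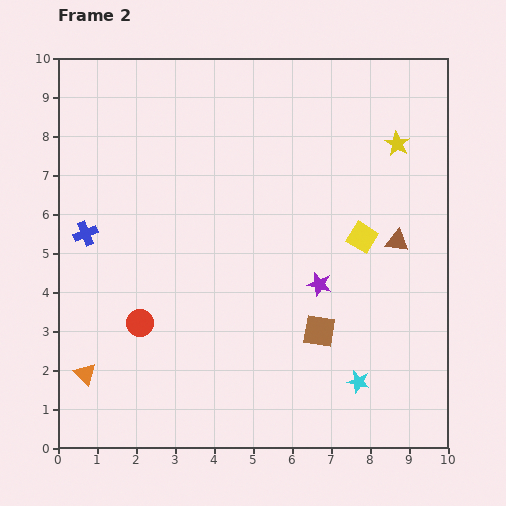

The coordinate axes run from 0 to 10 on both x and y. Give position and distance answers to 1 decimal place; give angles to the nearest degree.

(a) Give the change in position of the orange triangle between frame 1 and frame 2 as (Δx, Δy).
(0.2, -1.4)

The orange triangle was at (0.5, 3.3) in frame 1 and (0.7, 1.9) in frame 2.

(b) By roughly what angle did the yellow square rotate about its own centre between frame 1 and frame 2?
22° clockwise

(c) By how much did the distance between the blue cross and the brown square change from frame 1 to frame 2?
-1.0

Distance in frame 1: 7.5. Distance in frame 2: 6.5.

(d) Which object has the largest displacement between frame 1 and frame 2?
the blue cross

(moved 2.8; next 1.9)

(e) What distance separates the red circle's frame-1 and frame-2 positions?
1.6

The red circle moved from (1.1, 2.0) to (2.1, 3.2), a distance of √(1.0² + 1.2²) ≈ 1.6.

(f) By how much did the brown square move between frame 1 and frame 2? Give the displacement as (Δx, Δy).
(0.4, -0.6)

The brown square was at (6.3, 3.6) in frame 1 and (6.7, 3.0) in frame 2.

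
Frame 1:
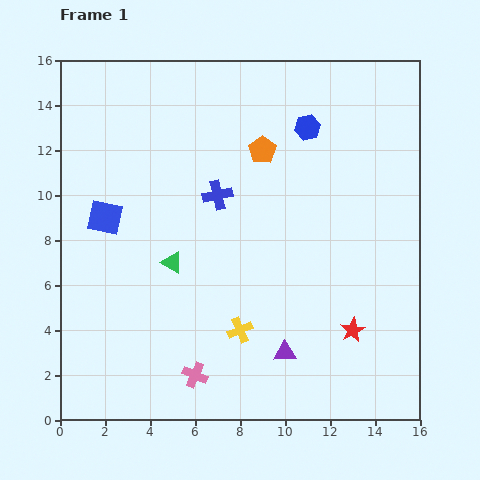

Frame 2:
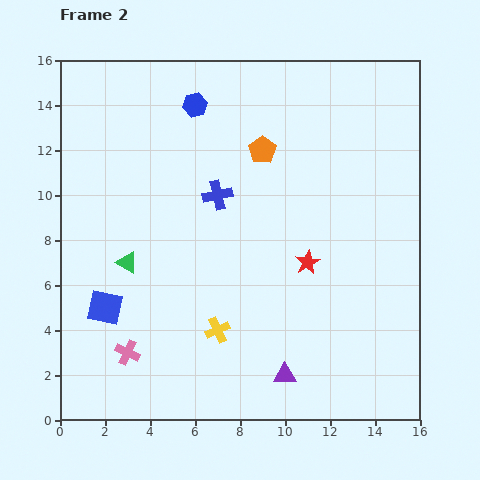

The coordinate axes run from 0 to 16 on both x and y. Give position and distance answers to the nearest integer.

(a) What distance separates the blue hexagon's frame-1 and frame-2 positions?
5

The blue hexagon moved from (11, 13) to (6, 14), a distance of √(5² + 1²) ≈ 5.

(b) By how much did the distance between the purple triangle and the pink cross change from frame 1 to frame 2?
+3

Distance in frame 1: 4. Distance in frame 2: 7.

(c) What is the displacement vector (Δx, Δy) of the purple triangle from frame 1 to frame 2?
(0, -1)

The purple triangle was at (10, 3) in frame 1 and (10, 2) in frame 2.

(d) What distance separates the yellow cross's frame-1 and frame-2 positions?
1

The yellow cross moved from (8, 4) to (7, 4), a distance of √(1² + 0²) ≈ 1.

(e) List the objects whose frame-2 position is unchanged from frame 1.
the orange pentagon, the blue cross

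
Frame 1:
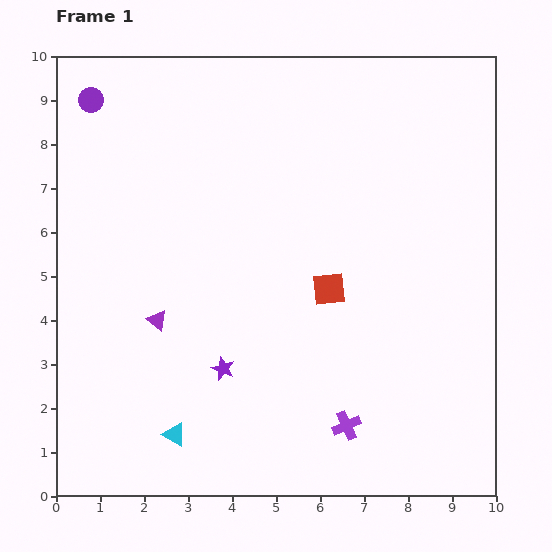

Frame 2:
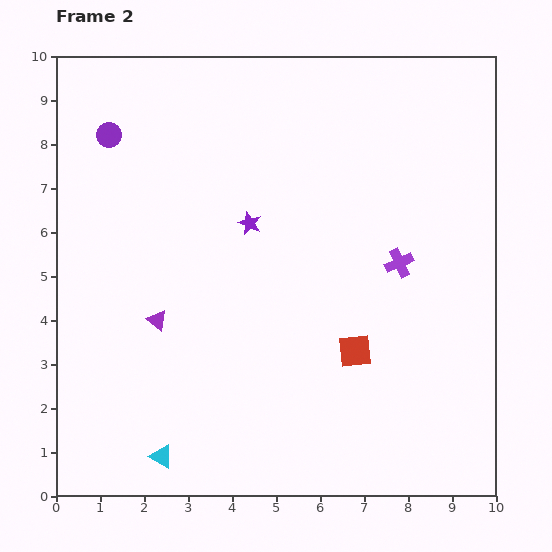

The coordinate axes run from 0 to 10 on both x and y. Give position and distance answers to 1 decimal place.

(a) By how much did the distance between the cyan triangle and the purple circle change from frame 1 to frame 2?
-0.4

Distance in frame 1: 7.8. Distance in frame 2: 7.4.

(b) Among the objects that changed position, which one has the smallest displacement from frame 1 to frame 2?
the cyan triangle

(moved 0.6)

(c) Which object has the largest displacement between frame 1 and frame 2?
the purple cross

(moved 3.9; next 3.4)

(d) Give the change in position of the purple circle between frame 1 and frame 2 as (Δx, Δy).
(0.4, -0.8)

The purple circle was at (0.8, 9.0) in frame 1 and (1.2, 8.2) in frame 2.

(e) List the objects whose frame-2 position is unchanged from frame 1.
the purple triangle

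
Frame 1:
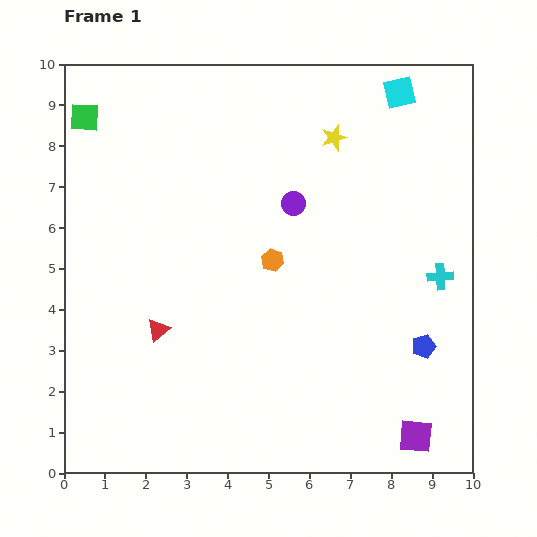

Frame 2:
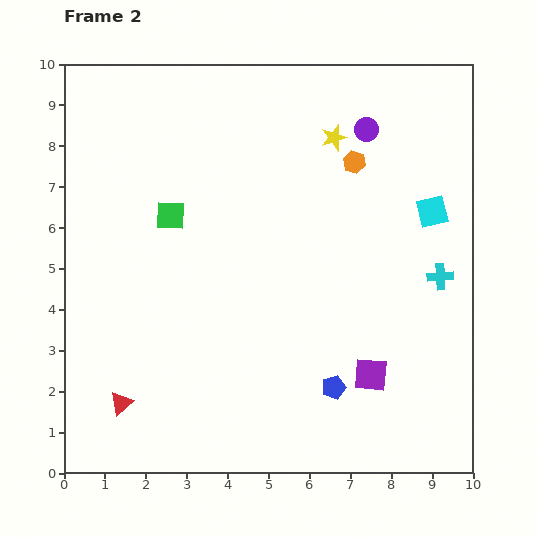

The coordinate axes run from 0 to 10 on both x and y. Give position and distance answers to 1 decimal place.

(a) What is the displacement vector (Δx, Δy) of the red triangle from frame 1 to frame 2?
(-0.9, -1.8)

The red triangle was at (2.3, 3.5) in frame 1 and (1.4, 1.7) in frame 2.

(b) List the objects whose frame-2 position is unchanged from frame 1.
the yellow star, the cyan cross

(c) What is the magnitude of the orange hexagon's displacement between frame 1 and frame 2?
3.1

The orange hexagon moved from (5.1, 5.2) to (7.1, 7.6), a distance of √(2.0² + 2.4²) ≈ 3.1.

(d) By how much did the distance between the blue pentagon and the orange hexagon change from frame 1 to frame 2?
+1.2

Distance in frame 1: 4.3. Distance in frame 2: 5.5.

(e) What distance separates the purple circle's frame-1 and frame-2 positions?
2.5

The purple circle moved from (5.6, 6.6) to (7.4, 8.4), a distance of √(1.8² + 1.8²) ≈ 2.5.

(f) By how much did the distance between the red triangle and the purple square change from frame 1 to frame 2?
-0.7

Distance in frame 1: 6.8. Distance in frame 2: 6.1.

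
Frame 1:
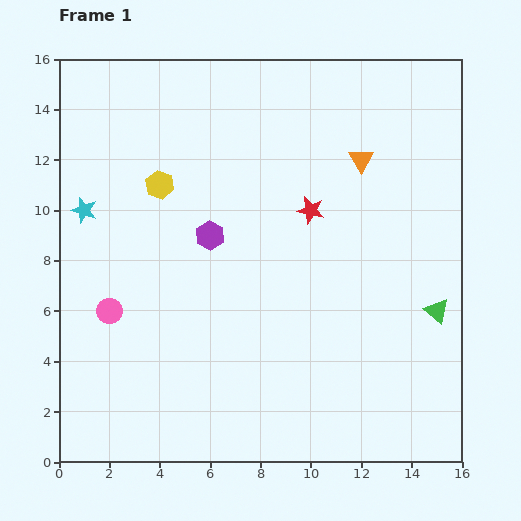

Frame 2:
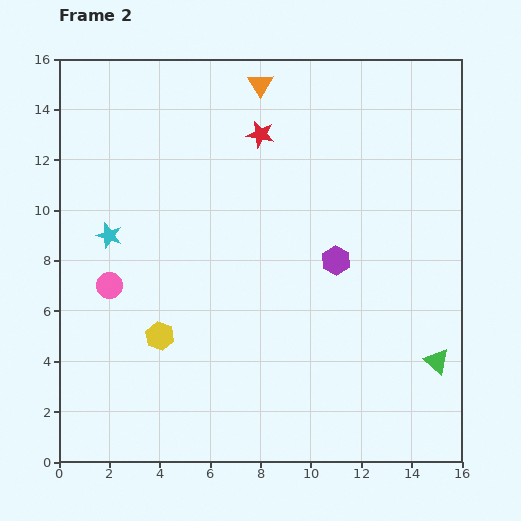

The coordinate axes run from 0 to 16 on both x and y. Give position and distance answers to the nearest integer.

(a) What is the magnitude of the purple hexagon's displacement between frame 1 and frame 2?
5

The purple hexagon moved from (6, 9) to (11, 8), a distance of √(5² + 1²) ≈ 5.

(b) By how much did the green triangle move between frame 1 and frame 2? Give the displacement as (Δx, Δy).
(0, -2)

The green triangle was at (15, 6) in frame 1 and (15, 4) in frame 2.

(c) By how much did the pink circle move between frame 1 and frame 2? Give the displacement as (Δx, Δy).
(0, 1)

The pink circle was at (2, 6) in frame 1 and (2, 7) in frame 2.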